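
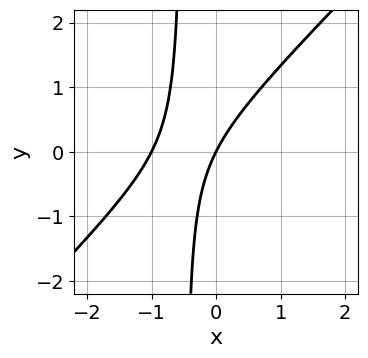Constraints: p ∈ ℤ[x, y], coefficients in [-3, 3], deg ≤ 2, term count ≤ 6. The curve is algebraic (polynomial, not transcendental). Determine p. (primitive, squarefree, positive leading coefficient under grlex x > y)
2*x^2 - 2*x*y + 2*x - y

The degree is 2 — the shape is more complex than any degree-1 curve.
From the visible intercepts: it crosses the y-axis at the gridline y = 0; the x-axis gridline crossings are at x ∈ {-1, 0}.
Assembling these constraints gives the stated polynomial.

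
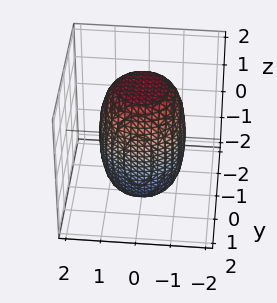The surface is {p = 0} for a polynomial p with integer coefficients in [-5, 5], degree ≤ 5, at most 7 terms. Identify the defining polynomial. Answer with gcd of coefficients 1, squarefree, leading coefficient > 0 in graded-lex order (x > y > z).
2*x^4 + 4*x^2*y^2 + 2*y^4 - x^2 - y^2 + z^2 - 3

The degree is 4 — a generic line meets the surface in up to 4 points.
By symmetry, every cross-section ⟂ z is a circle, so x, y appear only via x² + y².
Observable constraints: a circular section at z = 0 has radius between 1 and 2.
Assembling these constraints gives the stated polynomial.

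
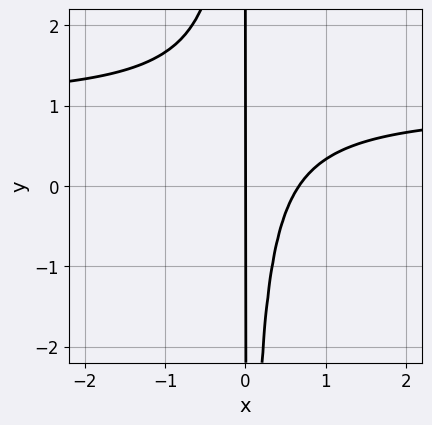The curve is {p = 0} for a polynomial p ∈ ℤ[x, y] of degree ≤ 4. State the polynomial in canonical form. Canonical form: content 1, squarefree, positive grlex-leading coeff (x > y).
1. deg p = 3. No degree-2 curve has this shape.
2. From the axis intercepts and sections: one x-axis crossing is at x = 0; every point of the y-axis in the box is on the curve.
3. Assembling these constraints gives the stated polynomial.

3*x^2*y - 3*x^2 + 2*x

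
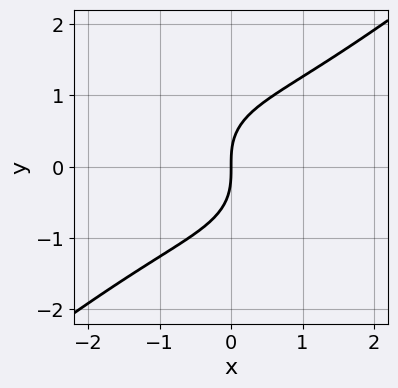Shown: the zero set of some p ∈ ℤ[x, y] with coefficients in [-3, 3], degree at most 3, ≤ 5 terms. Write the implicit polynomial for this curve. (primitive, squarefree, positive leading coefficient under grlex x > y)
x^3 - 2*y^3 + 3*x

Degree: the shape is more complex than any degree-2 curve, so deg p = 3.
Observable constraints: it meets the x-axis at x = 0 (among the integer gridlines); it crosses the y-axis at the gridline y = 0.
Assembling these constraints gives the stated polynomial.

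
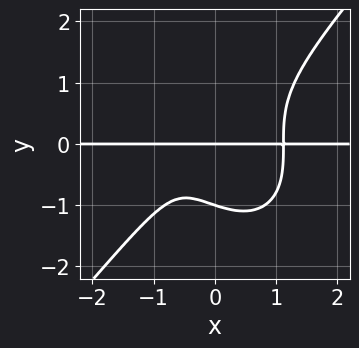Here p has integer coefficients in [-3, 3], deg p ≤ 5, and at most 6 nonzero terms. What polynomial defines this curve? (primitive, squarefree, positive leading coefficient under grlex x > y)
3*x^3*y - 2*y^4 - 2*x*y - 2*y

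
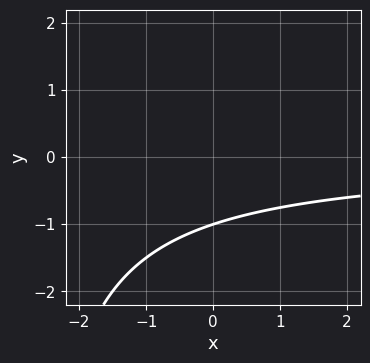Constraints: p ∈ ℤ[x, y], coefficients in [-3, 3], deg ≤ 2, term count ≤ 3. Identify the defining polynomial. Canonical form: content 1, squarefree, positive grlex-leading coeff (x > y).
x*y + 3*y + 3

Degree: the shape is more complex than any degree-1 curve, so deg p = 2.
Against the integer gridlines: one y-axis crossing is at y = -1; no x-intercept at any integer in the box.
Matching integer coefficients to the picture gives p.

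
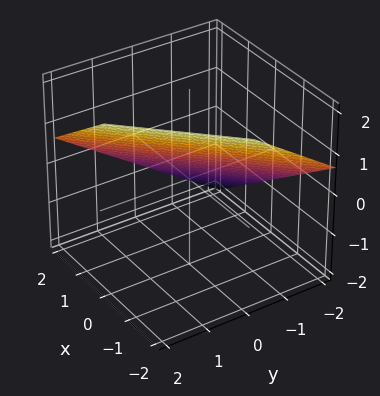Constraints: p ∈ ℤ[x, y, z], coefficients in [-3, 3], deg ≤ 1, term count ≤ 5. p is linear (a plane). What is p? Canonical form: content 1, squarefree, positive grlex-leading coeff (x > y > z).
2*x - 2*y + 3*z - 2

Degree: the surface is flat (a plane), so deg p = 1.
Reading off the gridlines: it crosses the y-axis at the gridline y = -1; it crosses the x-axis at the gridline x = 1.
Matching integer coefficients to the picture gives p.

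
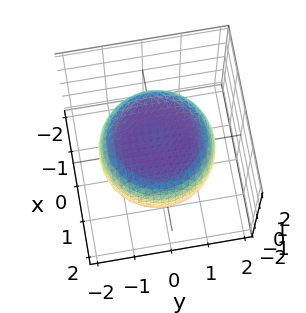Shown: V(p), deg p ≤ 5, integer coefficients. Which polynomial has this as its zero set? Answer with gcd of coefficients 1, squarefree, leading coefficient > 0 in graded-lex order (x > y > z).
First, deg p = 4.
Next, by symmetry, every cross-section ⟂ z is a circle, so x, y appear only via x² + y².
Then, from the axis intercepts and sections: a circular section at z = 0 has radius between 1 and 2; the z-axis gridline crossings are at z ∈ {-1, 1}.
Finally, solving for integer coefficients yields p as stated.

x^4 + 2*x^2*y^2 + y^4 - x^2 - y^2 + 3*z^2 - 3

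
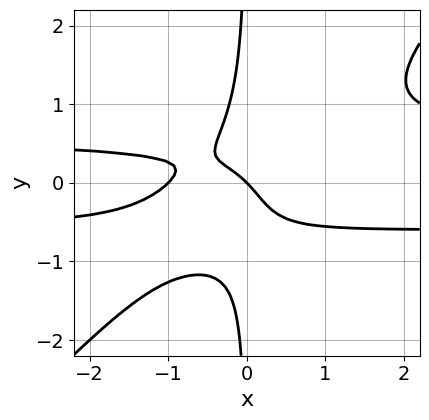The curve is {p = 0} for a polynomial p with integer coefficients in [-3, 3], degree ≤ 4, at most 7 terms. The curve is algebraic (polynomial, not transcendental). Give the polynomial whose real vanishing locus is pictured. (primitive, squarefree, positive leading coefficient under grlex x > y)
3*x^2*y^2 - 3*x*y^3 - x^2 - x - y

First, the degree is 4 — no degree-3 curve has this shape.
Next, checking where it meets the axes: the x-axis gridline crossings are at x ∈ {-1, 0}; it crosses the y-axis at the gridline y = 0.
Finally, solving for integer coefficients yields p as stated.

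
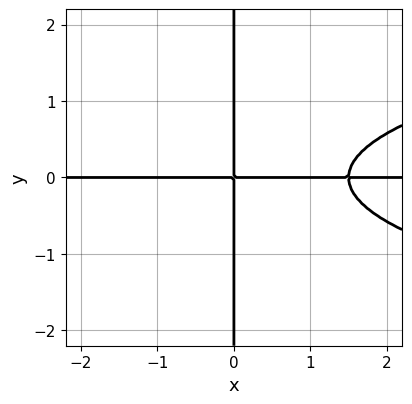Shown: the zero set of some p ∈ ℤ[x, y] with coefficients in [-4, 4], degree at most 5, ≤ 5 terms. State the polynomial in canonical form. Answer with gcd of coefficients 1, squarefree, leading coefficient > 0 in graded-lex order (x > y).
Degree: no degree-3 curve has this shape, so deg p = 4.
Observable constraints: every point of the x-axis in the box is on the curve; the visible y-axis segment lies entirely on the curve.
Matching integer coefficients to the picture gives p.

3*x*y^3 - 2*x^2*y + 3*x*y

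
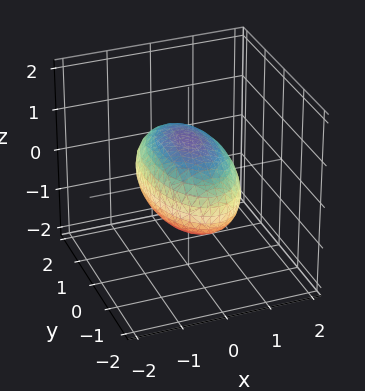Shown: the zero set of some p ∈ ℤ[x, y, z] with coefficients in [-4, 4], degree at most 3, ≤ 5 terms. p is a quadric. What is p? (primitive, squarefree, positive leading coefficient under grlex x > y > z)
3*x^2 + y^2 + 3*z^2 - 3

1. deg p = 2.
2. Symmetries: it's symmetric under z → −z, forcing even powers of z; the x ↦ −x reflection is a symmetry, so x appears only in even powers; mirror symmetry y ↦ −y ⇒ only even powers of y.
3. Reading off the gridlines: among the integer gridlines, it crosses the x-axis at x ∈ {-1, 1}; the z-axis gridline crossings are at z ∈ {-1, 1}.
4. Matching integer coefficients to the picture gives p.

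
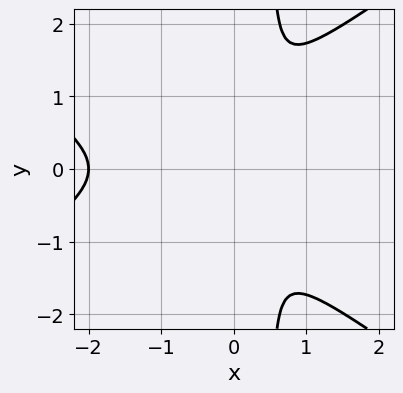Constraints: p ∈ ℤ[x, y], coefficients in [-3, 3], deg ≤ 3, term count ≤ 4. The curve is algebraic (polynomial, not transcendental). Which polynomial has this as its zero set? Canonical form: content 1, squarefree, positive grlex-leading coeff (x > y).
x^3 - 2*x*y^2 + 2*x^2 + y^2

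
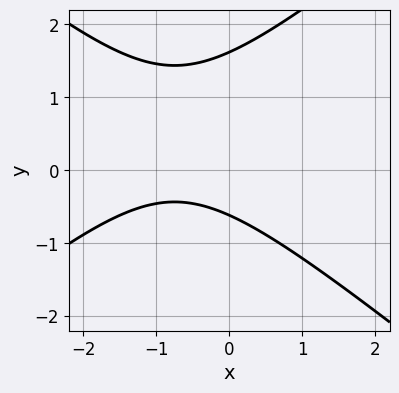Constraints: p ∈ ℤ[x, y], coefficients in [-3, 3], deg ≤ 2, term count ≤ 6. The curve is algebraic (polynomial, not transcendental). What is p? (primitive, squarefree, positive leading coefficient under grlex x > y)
First, degree: the shape is more complex than any degree-1 curve, so deg p = 2.
Then, observable constraints: it misses every integer gridline on the x-axis.
Finally, fitting integer coefficients to these (and the overall shape) gives p.

2*x^2 - 3*y^2 + 3*x + 3*y + 3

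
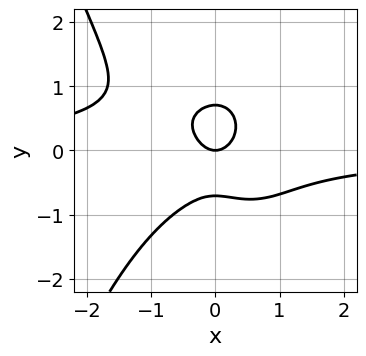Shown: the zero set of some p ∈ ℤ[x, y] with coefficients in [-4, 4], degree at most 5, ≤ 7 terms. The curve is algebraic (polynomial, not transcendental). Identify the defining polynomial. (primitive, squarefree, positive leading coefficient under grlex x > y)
(a) deg p = 4. A generic line meets the curve in up to 4 points.
(b) Reading off the gridlines: it crosses the y-axis at the gridline y = 0; it meets the x-axis at x = 0 (among the integer gridlines).
(c) Matching integer coefficients to the picture gives p.

2*x^3*y + x^2*y + 2*y^3 + 2*x^2 - y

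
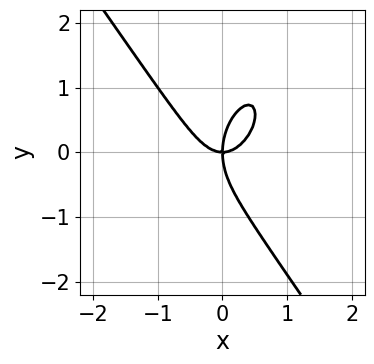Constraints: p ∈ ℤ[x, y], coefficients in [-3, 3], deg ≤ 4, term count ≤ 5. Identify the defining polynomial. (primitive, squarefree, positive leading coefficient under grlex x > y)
3*x^3 + y^3 - 2*x*y

(a) The degree is 3 — the shape is more complex than any degree-2 curve.
(b) Reading off the gridlines: one x-axis crossing is at x = 0; it meets the y-axis at y = 0 (among the integer gridlines).
(c) Matching integer coefficients to the picture gives p.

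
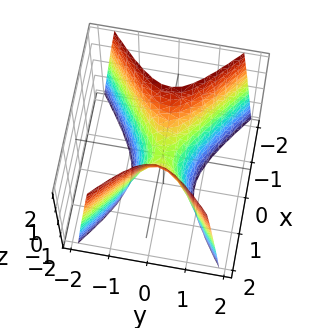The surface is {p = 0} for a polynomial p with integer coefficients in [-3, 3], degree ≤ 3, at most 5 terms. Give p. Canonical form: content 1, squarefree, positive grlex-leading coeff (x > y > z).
First, the degree is 2 — a hyperbolic paraboloid; a quadric.
Next, symmetries: it's symmetric under x → −x, forcing even powers of x; it's symmetric under y → −y, forcing even powers of y.
Then, from the visible intercepts: one z-axis crossing is at z = 0; it meets the y-axis at y = 0 (among the integer gridlines).
Finally, putting this together gives p.

2*x^2 - 3*y^2 - z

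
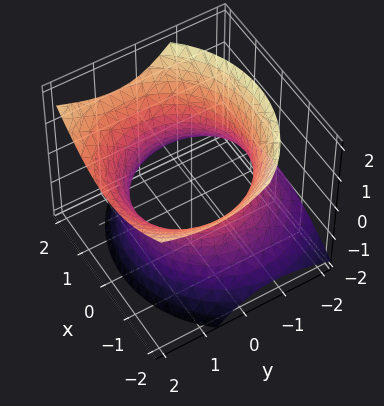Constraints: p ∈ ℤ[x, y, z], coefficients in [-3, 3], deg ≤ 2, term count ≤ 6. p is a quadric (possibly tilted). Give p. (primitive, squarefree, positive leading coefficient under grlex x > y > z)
Degree: the shape is more complex than any degree-1 surface, so deg p = 2.
From the visible intercepts: the surface avoids every integer z-axis point in the box.
Together with the visible shape, these determine p as stated.

x^2 + y^2 - y*z - z^2 - 2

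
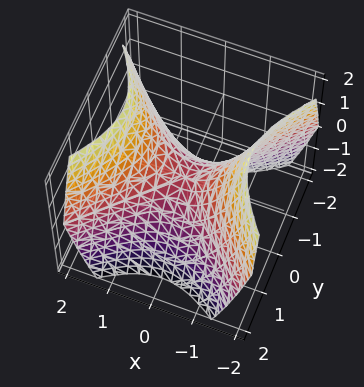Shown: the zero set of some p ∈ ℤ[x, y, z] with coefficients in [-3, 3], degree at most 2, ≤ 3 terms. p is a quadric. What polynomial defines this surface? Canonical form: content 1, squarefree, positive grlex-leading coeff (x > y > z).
The degree is 2 — a saddle surface; a quadric.
Symmetries: the y ↦ −y reflection is a symmetry, so y appears only in even powers; the x ↦ −x reflection is a symmetry, so x appears only in even powers.
From the axis intercepts and sections: one x-axis crossing is at x = 0; it crosses the z-axis at the gridline z = 0; it meets the y-axis at y = 0 (among the integer gridlines).
These observations pin down the coefficients.

x^2 - y^2 - z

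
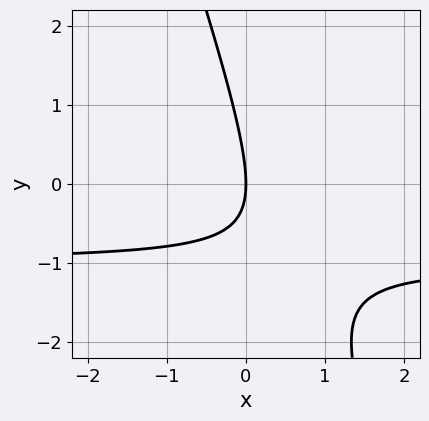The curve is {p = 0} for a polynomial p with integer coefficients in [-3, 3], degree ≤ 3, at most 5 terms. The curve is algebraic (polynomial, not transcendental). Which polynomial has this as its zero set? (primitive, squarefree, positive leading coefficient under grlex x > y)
1. The degree is 2 — the shape is more complex than any degree-1 curve.
2. From the axis intercepts and sections: it meets the y-axis at y = 0 (among the integer gridlines); it meets the x-axis at x = 0 (among the integer gridlines).
3. Solving for integer coefficients yields p as stated.

3*x*y + y^2 + 3*x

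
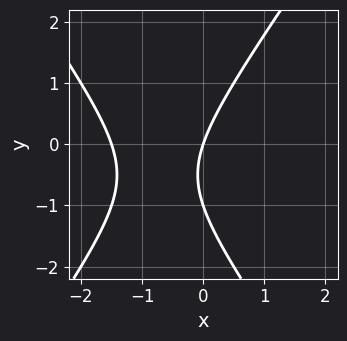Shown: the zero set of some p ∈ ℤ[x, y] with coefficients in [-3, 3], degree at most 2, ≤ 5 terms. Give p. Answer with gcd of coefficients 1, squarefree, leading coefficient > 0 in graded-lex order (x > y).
First, degree: no degree-1 curve has this shape, so deg p = 2.
Next, checking where it meets the axes: it meets the x-axis at x = 0 (among the integer gridlines); among the integer gridlines, it crosses the y-axis at y ∈ {-1, 0}.
Finally, together with the visible shape, these determine p as stated.

2*x^2 - y^2 + 3*x - y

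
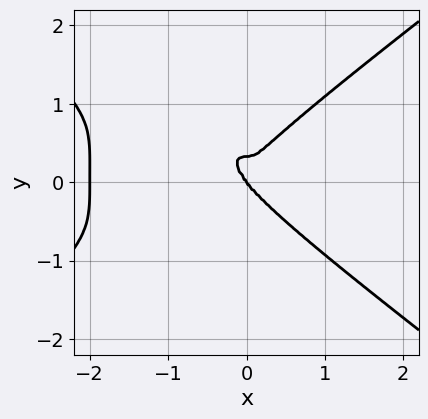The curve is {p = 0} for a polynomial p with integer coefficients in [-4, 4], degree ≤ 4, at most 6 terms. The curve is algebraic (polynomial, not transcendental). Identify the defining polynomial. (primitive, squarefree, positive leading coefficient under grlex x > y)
x^4 - 3*y^4 + 2*x^3 + y^3

(a) deg p = 4.
(b) Against the integer gridlines: among the integer gridlines, it crosses the x-axis at x ∈ {-2, 0}; it crosses the y-axis at the gridline y = 0.
(c) Fitting integer coefficients to these (and the overall shape) gives p.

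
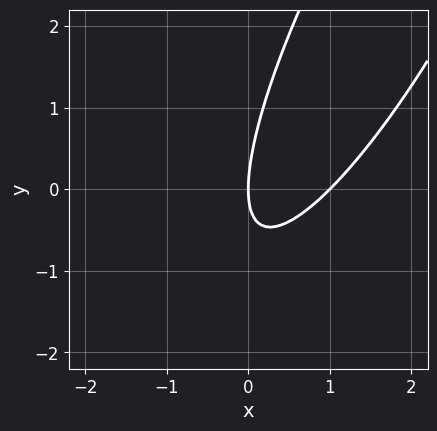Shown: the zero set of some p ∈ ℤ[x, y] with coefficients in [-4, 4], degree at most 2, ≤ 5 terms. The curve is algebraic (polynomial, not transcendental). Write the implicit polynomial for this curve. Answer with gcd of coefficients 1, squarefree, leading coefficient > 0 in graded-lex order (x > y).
3*x^2 - 3*x*y + y^2 - 3*x

deg p = 2. The shape is more complex than any degree-1 curve.
From the axis intercepts and sections: among the integer gridlines, it crosses the x-axis at x ∈ {0, 1}; it meets the y-axis at y = 0 (among the integer gridlines).
Together with the visible shape, these determine p as stated.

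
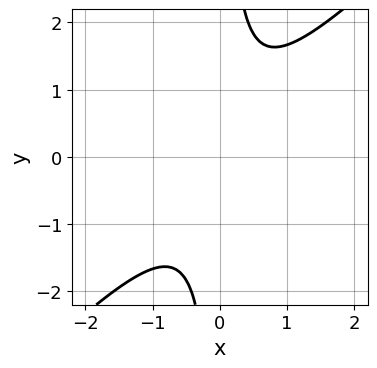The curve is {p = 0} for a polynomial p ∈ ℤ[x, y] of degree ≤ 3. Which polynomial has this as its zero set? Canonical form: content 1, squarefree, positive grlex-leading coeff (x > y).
First, deg p = 2. A generic line meets the curve in up to 2 points.
Then, reading off the gridlines: it misses every integer gridline on the y-axis; it misses every integer gridline on the x-axis.
Finally, fitting integer coefficients to these (and the overall shape) gives p.

3*x^2 - 3*x*y + 2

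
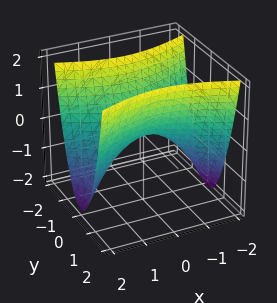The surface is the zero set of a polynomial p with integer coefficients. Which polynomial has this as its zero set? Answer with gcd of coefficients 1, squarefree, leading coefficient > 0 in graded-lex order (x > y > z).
x^2 - 3*y^2 + 2*z

First, degree: a saddle surface; a quadric, so deg p = 2.
Then, symmetries: the y ↦ −y reflection is a symmetry, so y appears only in even powers; it's symmetric under x → −x, forcing even powers of x.
Then, checking where it meets the axes: it crosses the x-axis at the gridline x = 0; it meets the y-axis at y = 0 (among the integer gridlines); one z-axis crossing is at z = 0.
Finally, fitting integer coefficients to these (and the overall shape) gives p.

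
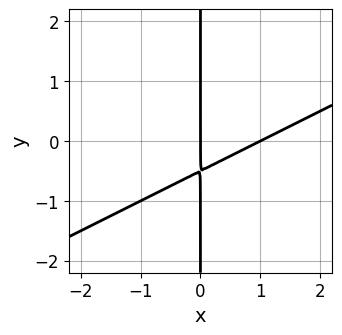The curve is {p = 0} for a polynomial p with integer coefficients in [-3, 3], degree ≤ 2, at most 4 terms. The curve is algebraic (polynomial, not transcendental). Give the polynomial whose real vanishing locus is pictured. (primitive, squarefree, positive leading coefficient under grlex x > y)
(a) Degree: no degree-1 curve has this shape, so deg p = 2.
(b) From the visible intercepts: the x-axis gridline crossings are at x ∈ {0, 1}; every point of the y-axis in the box is on the curve.
(c) The integer polynomial consistent with all of this is the stated p.

x^2 - 2*x*y - x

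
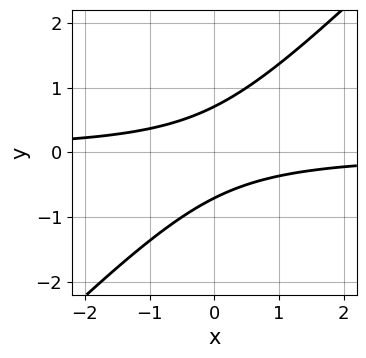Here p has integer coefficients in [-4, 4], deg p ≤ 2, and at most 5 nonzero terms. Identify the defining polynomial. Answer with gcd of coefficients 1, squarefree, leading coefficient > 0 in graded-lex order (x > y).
(a) deg p = 2. No degree-1 curve has this shape.
(b) Observable constraints: no x-intercept at any integer in the box.
(c) These observations pin down the coefficients.

2*x*y - 2*y^2 + 1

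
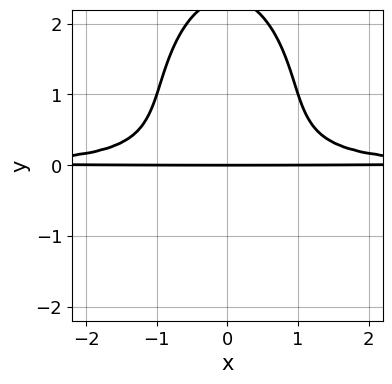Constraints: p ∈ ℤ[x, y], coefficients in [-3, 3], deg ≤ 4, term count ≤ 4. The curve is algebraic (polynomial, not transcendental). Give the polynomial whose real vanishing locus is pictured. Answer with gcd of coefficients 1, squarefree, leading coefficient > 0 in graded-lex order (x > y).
1. deg p = 4.
2. Symmetries: the x ↦ −x reflection is a symmetry, so x appears only in even powers.
3. Observable constraints: the visible x-axis segment lies entirely on the curve; it meets the y-axis at y = 0 (among the integer gridlines).
4. Fitting integer coefficients to these (and the overall shape) gives p.

3*x^2*y^2 + y^4 - 2*y^3 - 2*y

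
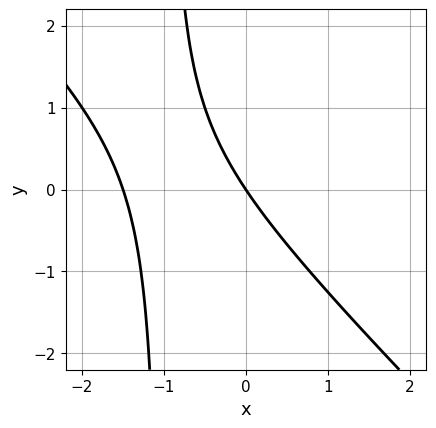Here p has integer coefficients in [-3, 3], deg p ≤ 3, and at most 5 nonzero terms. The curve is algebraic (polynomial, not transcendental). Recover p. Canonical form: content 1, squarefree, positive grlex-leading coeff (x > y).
1. The degree is 2 — a generic line meets the curve in up to 2 points.
2. Checking where it meets the axes: it crosses the y-axis at the gridline y = 0; it meets the x-axis at x = 0 (among the integer gridlines).
3. Together with the visible shape, these determine p as stated.

2*x^2 + 2*x*y + 3*x + 2*y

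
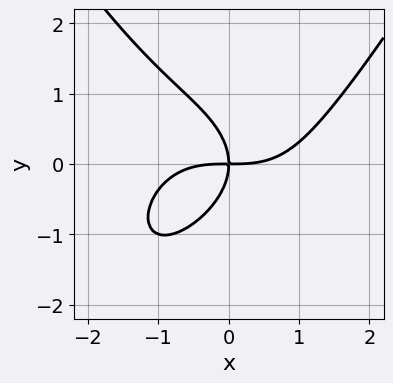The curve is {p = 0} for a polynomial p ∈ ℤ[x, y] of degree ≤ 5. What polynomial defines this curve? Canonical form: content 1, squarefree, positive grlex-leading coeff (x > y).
x^4 - 2*y^3 - 3*x*y

deg p = 4.
Against the integer gridlines: it crosses the x-axis at the gridline x = 0; it crosses the y-axis at the gridline y = 0.
The integer polynomial consistent with all of this is the stated p.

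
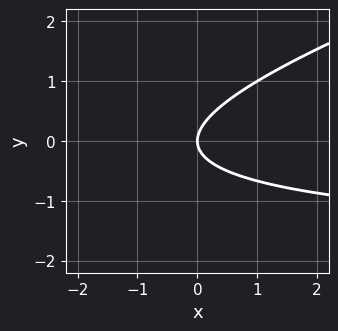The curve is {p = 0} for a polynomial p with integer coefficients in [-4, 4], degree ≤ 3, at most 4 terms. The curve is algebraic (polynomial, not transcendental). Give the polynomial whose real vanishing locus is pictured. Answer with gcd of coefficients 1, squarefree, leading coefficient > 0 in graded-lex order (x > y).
(a) Degree: a generic line meets the curve in up to 2 points, so deg p = 2.
(b) From the axis intercepts and sections: one y-axis crossing is at y = 0; it crosses the x-axis at the gridline x = 0.
(c) The integer polynomial consistent with all of this is the stated p.

x*y - 3*y^2 + 2*x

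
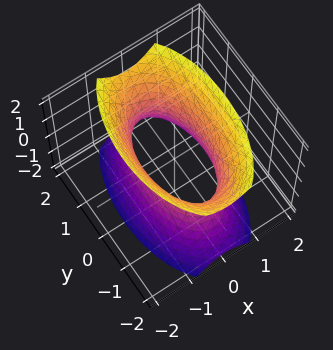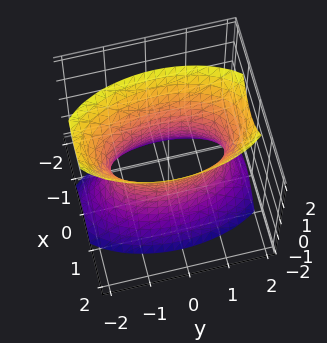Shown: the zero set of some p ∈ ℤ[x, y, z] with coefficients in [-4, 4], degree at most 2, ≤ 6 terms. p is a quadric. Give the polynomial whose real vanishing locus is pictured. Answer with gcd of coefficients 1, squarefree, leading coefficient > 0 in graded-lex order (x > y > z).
3*x^2 + y^2 - z^2 - 2

First, degree: an hourglass — one-sheet hyperboloid; a quadric, so deg p = 2.
Then, symmetries: the y ↦ −y reflection is a symmetry, so y appears only in even powers; the z ↦ −z reflection is a symmetry, so z appears only in even powers; the x ↦ −x reflection is a symmetry, so x appears only in even powers.
Then, against the integer gridlines: the surface avoids every integer z-axis point in the box.
Finally, these observations pin down the coefficients.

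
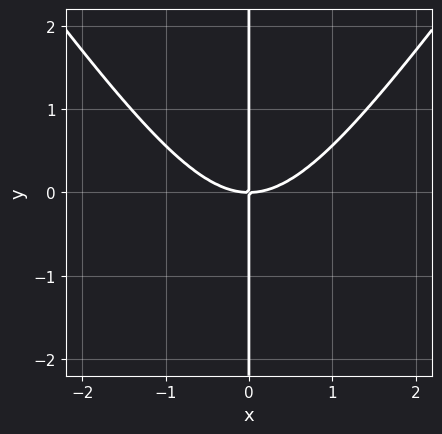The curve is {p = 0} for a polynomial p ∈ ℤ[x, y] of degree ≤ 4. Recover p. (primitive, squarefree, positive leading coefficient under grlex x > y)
First, the degree is 3 — a generic line meets the curve in up to 3 points.
Then, checking where it meets the axes: it crosses the x-axis at the gridline x = 0; the visible y-axis segment lies entirely on the curve.
Finally, assembling these constraints gives the stated polynomial.

2*x^3 - x*y^2 - 3*x*y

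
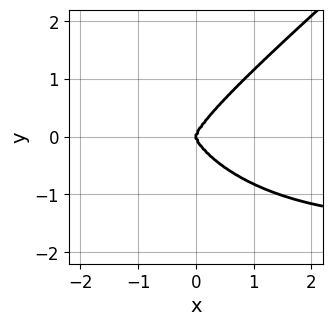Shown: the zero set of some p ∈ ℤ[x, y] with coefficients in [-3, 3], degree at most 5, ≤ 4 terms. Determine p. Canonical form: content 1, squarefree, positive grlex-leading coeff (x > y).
2*x^3*y - 3*y^4 + 3*x^3

deg p = 4.
Against the integer gridlines: it crosses the x-axis at the gridline x = 0; it meets the y-axis at y = 0 (among the integer gridlines).
Putting this together gives p.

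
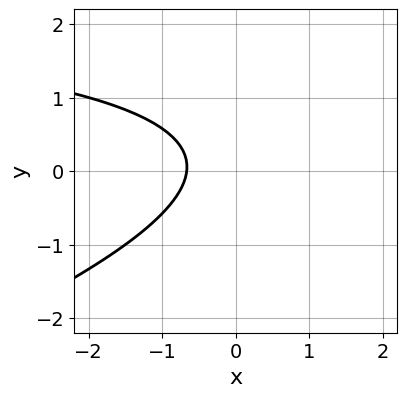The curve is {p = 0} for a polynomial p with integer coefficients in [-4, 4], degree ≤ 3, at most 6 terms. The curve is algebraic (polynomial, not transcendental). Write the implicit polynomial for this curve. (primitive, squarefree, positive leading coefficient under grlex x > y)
(a) deg p = 2. A generic line meets the curve in up to 2 points.
(b) From the visible intercepts: it misses every integer gridline on the y-axis.
(c) The integer polynomial consistent with all of this is the stated p.

x*y - 3*y^2 - 3*x + y - 2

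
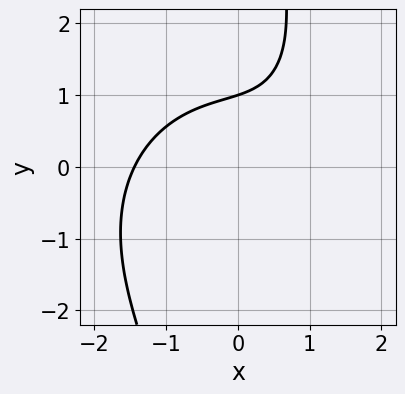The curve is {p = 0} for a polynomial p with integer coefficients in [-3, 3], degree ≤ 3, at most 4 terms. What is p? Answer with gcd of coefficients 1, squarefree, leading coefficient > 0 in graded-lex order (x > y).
x^3 + x*y^2 - 3*y + 3

1. deg p = 3.
2. From the axis intercepts and sections: one y-axis crossing is at y = 1.
3. The integer polynomial consistent with all of this is the stated p.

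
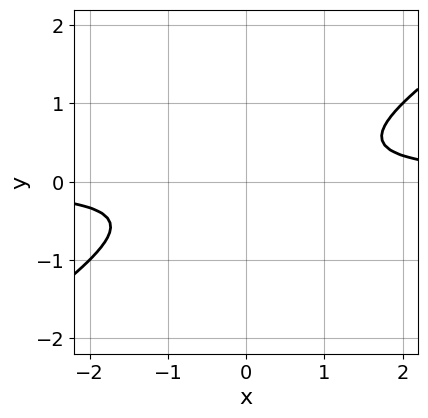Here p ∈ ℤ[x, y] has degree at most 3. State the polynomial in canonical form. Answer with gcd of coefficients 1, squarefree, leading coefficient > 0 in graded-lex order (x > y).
2*x*y - 3*y^2 - 1

(a) deg p = 2. A generic line meets the curve in up to 2 points.
(b) Observable constraints: no y-intercept at any integer in the box; no x-intercept at any integer in the box.
(c) The integer polynomial consistent with all of this is the stated p.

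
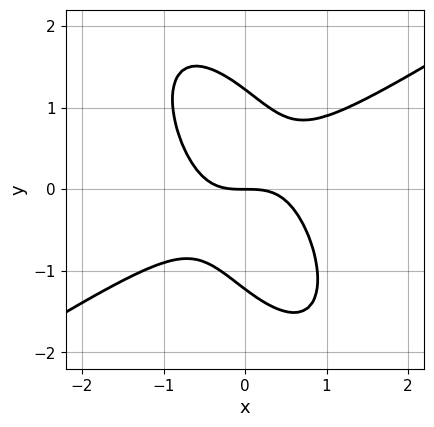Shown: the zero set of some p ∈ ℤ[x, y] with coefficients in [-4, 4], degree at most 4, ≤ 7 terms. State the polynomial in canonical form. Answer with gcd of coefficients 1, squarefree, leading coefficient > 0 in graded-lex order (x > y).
First, degree: the shape is more complex than any degree-2 curve, so deg p = 3.
Next, observable constraints: it crosses the x-axis at the gridline x = 0; it crosses the y-axis at the gridline y = 0.
Finally, matching integer coefficients to the picture gives p.

3*x^3 - 2*x^2*y - 3*x*y^2 - 2*y^3 + 3*y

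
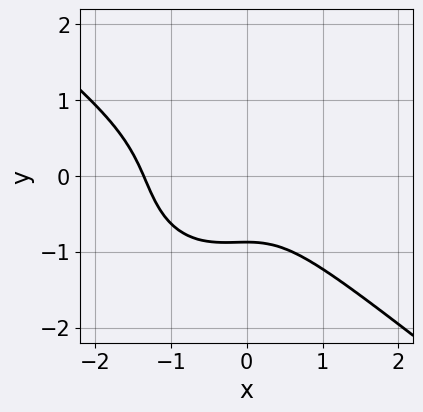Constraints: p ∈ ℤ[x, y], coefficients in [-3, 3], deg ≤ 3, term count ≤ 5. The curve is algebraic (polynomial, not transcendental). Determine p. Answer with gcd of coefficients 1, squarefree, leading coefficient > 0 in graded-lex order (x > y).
3*x^3 + 2*x^2*y + 3*y^3 + 3*x^2 + 2

First, deg p = 3. No degree-2 curve has this shape.
Finally, matching integer coefficients to the picture gives p.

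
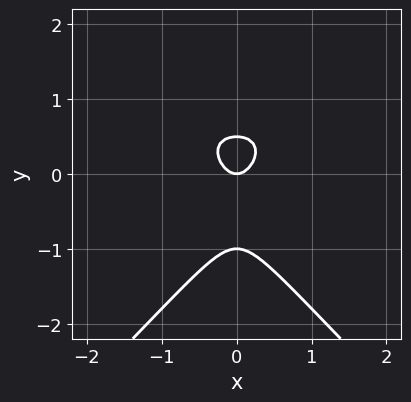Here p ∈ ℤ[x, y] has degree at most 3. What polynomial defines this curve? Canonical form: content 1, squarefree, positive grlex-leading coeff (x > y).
2*x^2*y - 2*y^3 - 3*x^2 - y^2 + y

deg p = 3. The shape is more complex than any degree-2 curve.
Symmetries: the x ↦ −x reflection is a symmetry, so x appears only in even powers.
Against the integer gridlines: one x-axis crossing is at x = 0; among the integer gridlines, it crosses the y-axis at y ∈ {-1, 0}.
Together with the visible shape, these determine p as stated.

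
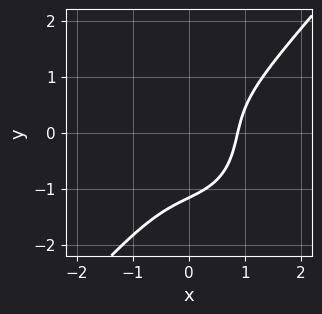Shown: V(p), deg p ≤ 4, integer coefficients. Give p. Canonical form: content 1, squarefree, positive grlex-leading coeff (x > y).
Degree: the shape is more complex than any degree-2 curve, so deg p = 3.
The integer polynomial consistent with all of this is the stated p.

3*x^3 - 2*y^3 - 3*x*y + y - 2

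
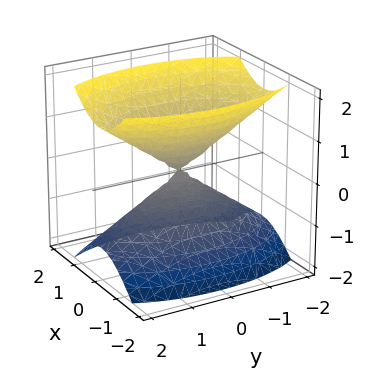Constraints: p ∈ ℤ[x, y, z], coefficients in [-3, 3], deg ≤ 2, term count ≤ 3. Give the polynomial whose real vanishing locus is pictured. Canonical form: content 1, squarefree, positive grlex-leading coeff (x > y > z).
I count 2 distinct pieces. They look like related sheets of one shape, so recover p as a whole.
Degree: two nappes meeting at a single point; a quadric, so deg p = 2.
Symmetries: mirror symmetry x ↦ −x ⇒ only even powers of x; it's symmetric under y → −y, forcing even powers of y; it's symmetric under z → −z, forcing even powers of z.
Checking where it meets the axes: one y-axis crossing is at y = 0; it crosses the x-axis at the gridline x = 0; it meets the z-axis at z = 0 (among the integer gridlines).
Matching integer coefficients to the picture gives p.

3*x^2 + y^2 - 2*z^2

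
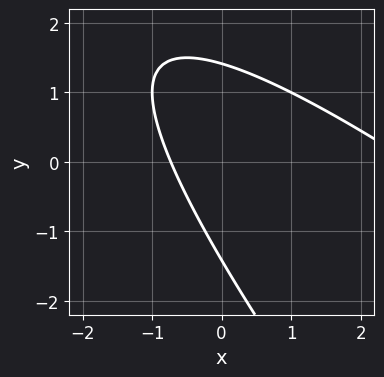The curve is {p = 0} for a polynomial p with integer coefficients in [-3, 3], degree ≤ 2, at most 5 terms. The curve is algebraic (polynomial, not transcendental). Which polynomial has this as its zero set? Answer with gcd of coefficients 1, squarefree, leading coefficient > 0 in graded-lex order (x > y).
deg p = 2.
Solving for integer coefficients yields p as stated.

x^2 + 2*x*y + y^2 - 2*x - 2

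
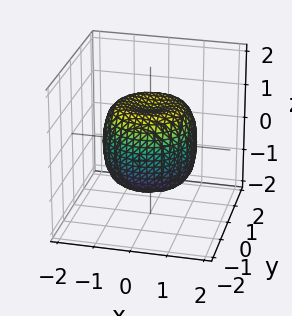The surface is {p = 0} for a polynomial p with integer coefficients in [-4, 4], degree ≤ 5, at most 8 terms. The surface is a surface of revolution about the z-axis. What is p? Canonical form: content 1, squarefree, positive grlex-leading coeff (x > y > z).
x^4 + 2*x^2*y^2 + y^4 - x^2 - y^2 + z^2 - 1

First, the degree is 4 — no degree-3 surface has this shape.
Then, by symmetry, every cross-section ⟂ z is a circle, so x, y appear only via x² + y².
Then, from the axis intercepts and sections: the z-axis gridline crossings are at z ∈ {-1, 1}; a circular section at z = -1 has radius exactly 1.
Finally, together with the visible shape, these determine p as stated.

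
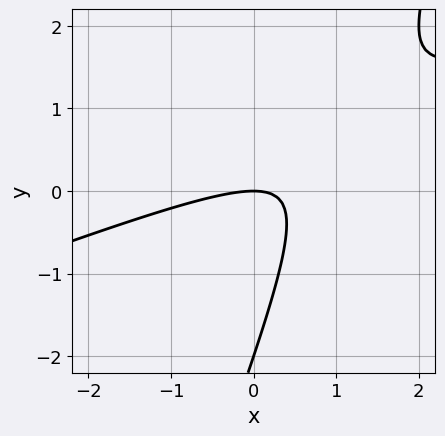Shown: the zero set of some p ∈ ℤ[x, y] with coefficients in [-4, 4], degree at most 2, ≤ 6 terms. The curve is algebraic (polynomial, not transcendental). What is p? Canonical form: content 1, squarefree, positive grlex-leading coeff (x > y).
x^2 - 3*x*y + y^2 + 2*y

deg p = 2.
From the visible intercepts: it crosses the x-axis at the gridline x = 0; the y-axis gridline crossings are at y ∈ {-2, 0}.
Fitting integer coefficients to these (and the overall shape) gives p.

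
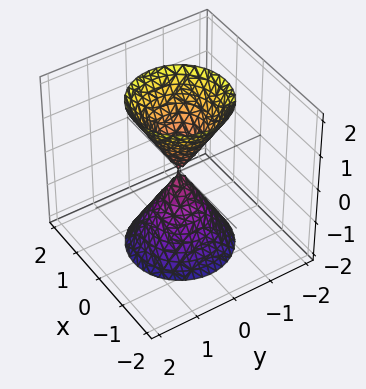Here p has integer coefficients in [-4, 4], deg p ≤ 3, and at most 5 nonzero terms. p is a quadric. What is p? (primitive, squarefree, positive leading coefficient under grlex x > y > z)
3*x^2 + 3*y^2 - z^2

There are 2 components.
deg p = 2.
By symmetry, every cross-section ⟂ z is a circle, so x, y appear only via x² + y²; mirror symmetry z ↦ −z ⇒ only even powers of z.
From the visible intercepts: one x-axis crossing is at x = 0; it meets the y-axis at y = 0 (among the integer gridlines).
These observations pin down the coefficients.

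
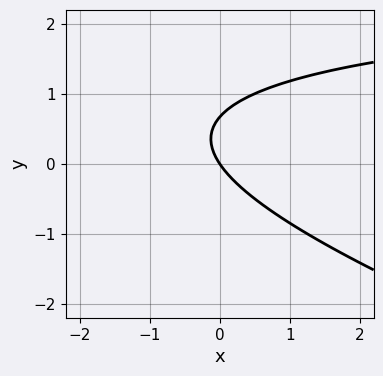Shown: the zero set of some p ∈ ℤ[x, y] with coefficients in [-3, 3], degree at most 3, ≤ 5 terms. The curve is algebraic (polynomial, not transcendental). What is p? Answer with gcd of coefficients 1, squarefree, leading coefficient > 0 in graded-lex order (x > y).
x*y + 3*y^2 - 3*x - 2*y

First, degree: the shape is more complex than any degree-1 curve, so deg p = 2.
Next, reading off the gridlines: it meets the x-axis at x = 0 (among the integer gridlines); it meets the y-axis at y = 0 (among the integer gridlines).
Finally, assembling these constraints gives the stated polynomial.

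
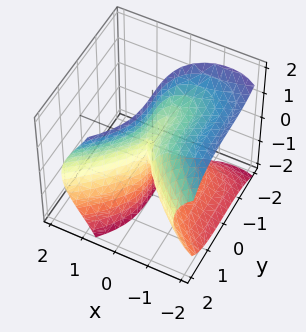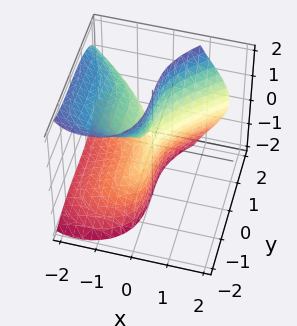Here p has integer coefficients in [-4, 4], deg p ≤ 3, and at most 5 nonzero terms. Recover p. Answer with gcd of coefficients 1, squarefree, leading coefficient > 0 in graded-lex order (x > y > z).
(a) deg p = 3. A generic line meets the surface in up to 3 points.
(b) From the axis intercepts and sections: every point of the z-axis in the box is on the surface; it meets the x-axis at x = 0 (among the integer gridlines).
(c) These observations pin down the coefficients.

2*x*z^2 - y^3 + 3*x^2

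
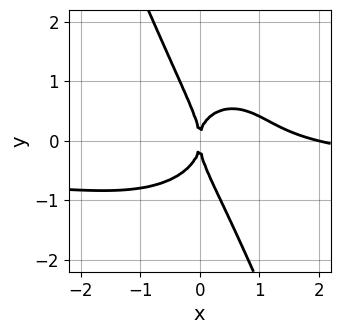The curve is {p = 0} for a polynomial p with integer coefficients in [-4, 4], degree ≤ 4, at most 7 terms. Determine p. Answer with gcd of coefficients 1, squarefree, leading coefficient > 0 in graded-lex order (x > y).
Degree: the shape is more complex than any degree-3 curve, so deg p = 4.
From the axis intercepts and sections: the x-axis gridline crossings are at x ∈ {0, 2}; it meets the y-axis at y = 0 (among the integer gridlines).
Together with the visible shape, these determine p as stated.

2*x^3*y + 2*x*y^3 + y^4 + x^3 - 2*x^2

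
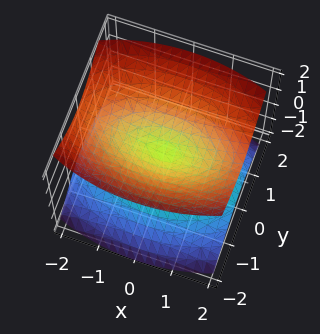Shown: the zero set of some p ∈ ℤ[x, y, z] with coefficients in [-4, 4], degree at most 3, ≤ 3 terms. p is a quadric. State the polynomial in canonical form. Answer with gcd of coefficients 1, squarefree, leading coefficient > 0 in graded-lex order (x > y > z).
I count 2 distinct pieces.
deg p = 2.
Symmetries: mirror symmetry y ↦ −y ⇒ only even powers of y; the x ↦ −x reflection is a symmetry, so x appears only in even powers; it's symmetric under z → −z, forcing even powers of z.
From the visible intercepts: one x-axis crossing is at x = 0; it crosses the y-axis at the gridline y = 0; it crosses the z-axis at the gridline z = 0.
Assembling these constraints gives the stated polynomial.

x^2 + 3*y^2 - 3*z^2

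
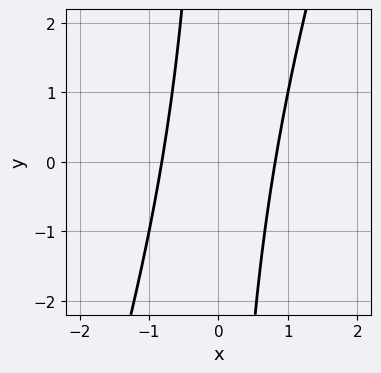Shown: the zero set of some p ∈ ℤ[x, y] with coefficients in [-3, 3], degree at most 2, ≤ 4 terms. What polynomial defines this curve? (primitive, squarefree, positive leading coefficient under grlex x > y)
3*x^2 - x*y - 2

The degree is 2 — the shape is more complex than any degree-1 curve.
From the visible intercepts: no y-intercept at any integer in the box.
Solving for integer coefficients yields p as stated.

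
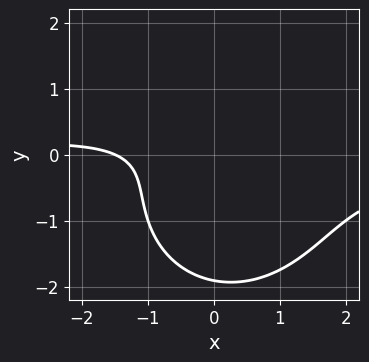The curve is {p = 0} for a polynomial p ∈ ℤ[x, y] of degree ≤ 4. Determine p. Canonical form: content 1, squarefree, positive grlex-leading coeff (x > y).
2*x^2*y + 2*y^3 + 3*y^2 + 2*x + 3

deg p = 3.
Matching integer coefficients to the picture gives p.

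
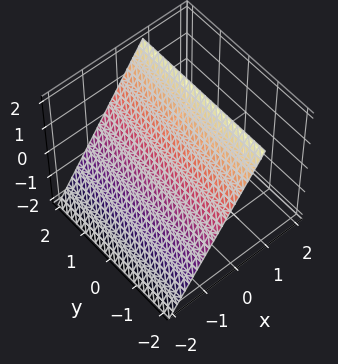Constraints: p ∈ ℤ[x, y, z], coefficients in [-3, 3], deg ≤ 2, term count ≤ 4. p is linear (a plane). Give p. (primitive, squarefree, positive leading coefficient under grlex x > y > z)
(a) The degree is 1 — the surface is flat (a plane).
(b) Against the integer gridlines: the surface avoids every integer y-axis point in the box; it crosses the z-axis at the gridline z = 1.
(c) Together with the visible shape, these determine p as stated.

3*x - 2*z + 2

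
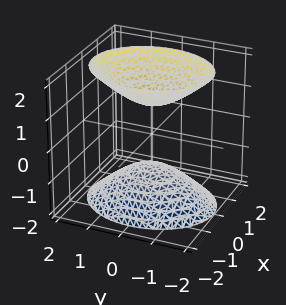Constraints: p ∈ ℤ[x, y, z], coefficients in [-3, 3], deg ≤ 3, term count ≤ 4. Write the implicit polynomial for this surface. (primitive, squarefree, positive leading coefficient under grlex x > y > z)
3*x^2 + 2*y^2 - 2*z^2 + 2

(a) There are 2 components. They look like related sheets of one shape, so recover p as a whole.
(b) deg p = 2. Two sheets facing apart; a quadric.
(c) Symmetries: the y ↦ −y reflection is a symmetry, so y appears only in even powers; mirror symmetry z ↦ −z ⇒ only even powers of z; it's symmetric under x → −x, forcing even powers of x.
(d) Observable constraints: it misses every integer gridline on the y-axis; among the integer gridlines, it crosses the z-axis at z ∈ {-1, 1}; it misses every integer gridline on the x-axis.
(e) These observations pin down the coefficients.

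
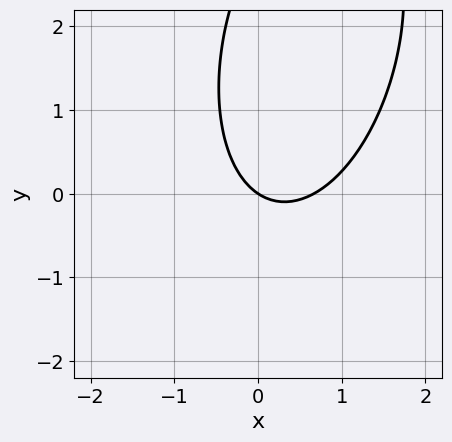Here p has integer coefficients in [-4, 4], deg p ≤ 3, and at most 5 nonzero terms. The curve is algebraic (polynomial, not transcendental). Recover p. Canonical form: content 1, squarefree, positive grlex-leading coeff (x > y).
(a) deg p = 2. A generic line meets the curve in up to 2 points.
(b) Observable constraints: it crosses the y-axis at the gridline y = 0; it crosses the x-axis at the gridline x = 0.
(c) Assembling these constraints gives the stated polynomial.

3*x^2 - x*y + y^2 - 2*x - 3*y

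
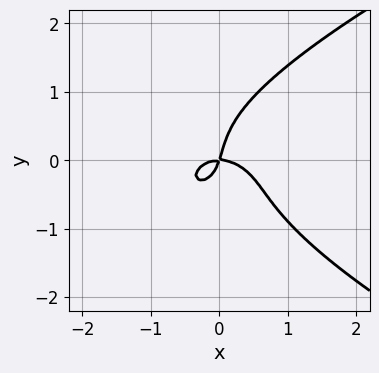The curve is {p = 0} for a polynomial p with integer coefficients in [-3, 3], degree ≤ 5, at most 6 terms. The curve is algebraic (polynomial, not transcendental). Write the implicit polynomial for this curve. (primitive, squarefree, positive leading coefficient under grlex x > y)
3*y^4 - 3*x^3 - 3*x*y^2 - 3*x*y + y^2

deg p = 4. No degree-3 curve has this shape.
From the visible intercepts: it crosses the y-axis at the gridline y = 0; one x-axis crossing is at x = 0.
These observations pin down the coefficients.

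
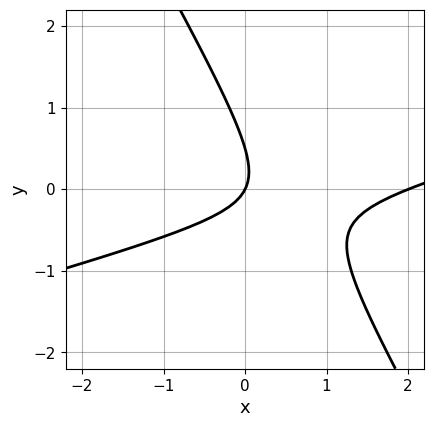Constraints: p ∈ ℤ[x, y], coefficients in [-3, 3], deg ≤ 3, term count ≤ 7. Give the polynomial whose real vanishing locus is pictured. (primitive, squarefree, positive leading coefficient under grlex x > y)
1. The degree is 2 — a generic line meets the curve in up to 2 points.
2. From the visible intercepts: the x-axis gridline crossings are at x ∈ {0, 2}; it crosses the y-axis at the gridline y = 0.
3. Assembling these constraints gives the stated polynomial.

x^2 - 3*x*y - 2*y^2 - 2*x + y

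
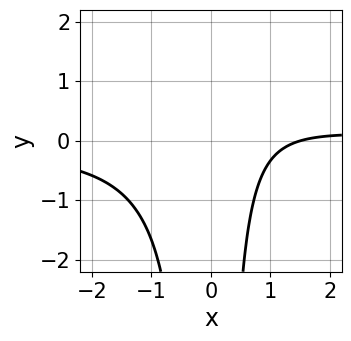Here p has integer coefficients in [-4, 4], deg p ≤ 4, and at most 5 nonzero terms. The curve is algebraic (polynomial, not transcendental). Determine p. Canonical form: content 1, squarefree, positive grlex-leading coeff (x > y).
First, the degree is 3 — a generic line meets the curve in up to 3 points.
Next, from the axis intercepts and sections: no y-intercept at any integer in the box.
Finally, these observations pin down the coefficients.

3*x^2*y - 2*x + 3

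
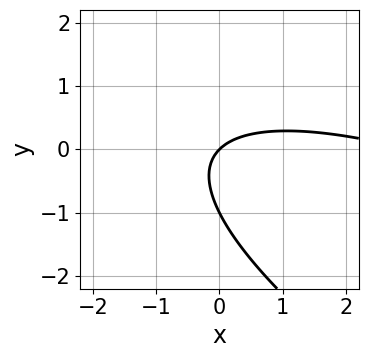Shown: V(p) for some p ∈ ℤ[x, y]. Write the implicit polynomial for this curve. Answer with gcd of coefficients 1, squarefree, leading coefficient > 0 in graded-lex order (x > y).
x^2 + 3*x*y + 3*y^2 - 3*x + 3*y

(a) The degree is 2 — no degree-1 curve has this shape.
(b) Observable constraints: it crosses the x-axis at the gridline x = 0; the y-axis gridline crossings are at y ∈ {-1, 0}.
(c) Assembling these constraints gives the stated polynomial.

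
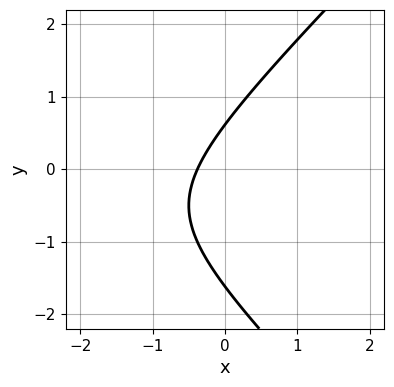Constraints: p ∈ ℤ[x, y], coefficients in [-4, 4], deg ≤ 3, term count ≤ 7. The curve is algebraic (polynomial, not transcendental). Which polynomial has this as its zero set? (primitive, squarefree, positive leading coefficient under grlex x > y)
x^2 - y^2 + 3*x - y + 1

1. Degree: no degree-1 curve has this shape, so deg p = 2.
2. Putting this together gives p.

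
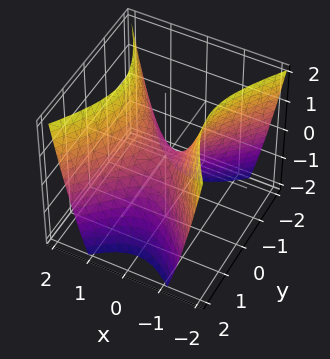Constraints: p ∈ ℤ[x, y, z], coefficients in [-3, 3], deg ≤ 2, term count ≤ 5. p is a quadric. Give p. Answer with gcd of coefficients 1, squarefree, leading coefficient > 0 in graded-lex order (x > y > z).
3*x^2 - 2*y^2 - 2*z

1. Degree: a hyperbolic paraboloid; a quadric, so deg p = 2.
2. Symmetries: the x ↦ −x reflection is a symmetry, so x appears only in even powers; the y ↦ −y reflection is a symmetry, so y appears only in even powers.
3. Checking where it meets the axes: it meets the y-axis at y = 0 (among the integer gridlines); one z-axis crossing is at z = 0; one x-axis crossing is at x = 0.
4. Matching integer coefficients to the picture gives p.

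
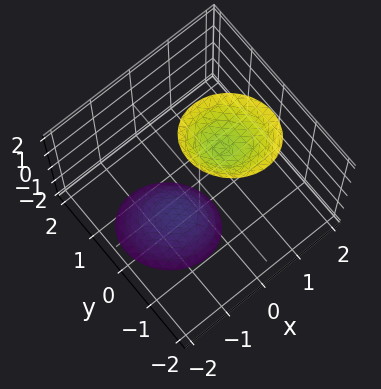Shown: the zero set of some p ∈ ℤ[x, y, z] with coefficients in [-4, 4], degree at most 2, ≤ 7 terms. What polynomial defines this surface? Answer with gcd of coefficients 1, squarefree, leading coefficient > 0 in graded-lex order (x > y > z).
(a) There are 2 components.
(b) deg p = 2.
(c) From the axis intercepts and sections: no x-intercept at any integer in the box; no y-intercept at any integer in the box.
(d) Together with the visible shape, these determine p as stated.

3*x^2 + x*y - 2*x*z + 3*y^2 - z^2 + 3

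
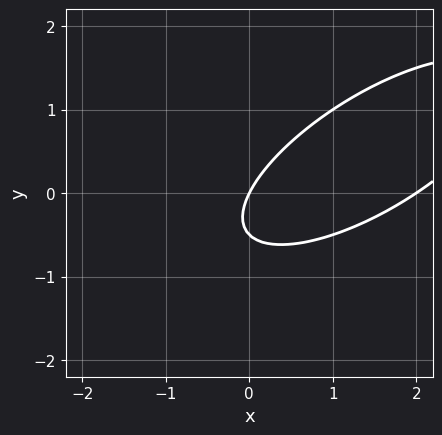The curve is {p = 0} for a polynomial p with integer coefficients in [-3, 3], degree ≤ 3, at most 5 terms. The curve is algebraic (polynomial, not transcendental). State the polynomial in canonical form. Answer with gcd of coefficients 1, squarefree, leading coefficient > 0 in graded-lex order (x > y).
The degree is 2 — no degree-1 curve has this shape.
Observable constraints: among the integer gridlines, it crosses the x-axis at x ∈ {0, 2}; it crosses the y-axis at the gridline y = 0.
Assembling these constraints gives the stated polynomial.

x^2 - 2*x*y + 2*y^2 - 2*x + y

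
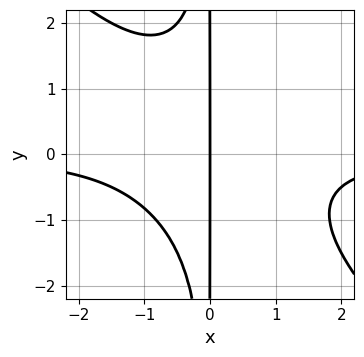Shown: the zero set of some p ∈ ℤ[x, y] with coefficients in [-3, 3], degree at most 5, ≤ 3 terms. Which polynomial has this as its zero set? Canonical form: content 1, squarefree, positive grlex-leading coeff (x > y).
2*x^3*y + 2*x^2*y^2 + 3*x

First, degree: a generic line meets the curve in up to 4 points, so deg p = 4.
Next, against the integer gridlines: every point of the y-axis in the box is on the curve; it meets the x-axis at x = 0 (among the integer gridlines).
Finally, putting this together gives p.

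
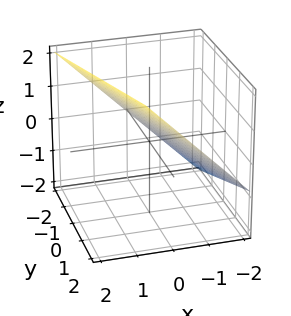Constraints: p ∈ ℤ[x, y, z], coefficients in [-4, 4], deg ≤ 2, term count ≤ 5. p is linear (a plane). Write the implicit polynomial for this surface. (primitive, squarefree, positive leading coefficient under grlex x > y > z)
Degree: the surface is flat (a plane), so deg p = 1.
From the visible intercepts: it meets the y-axis at y = -2 (among the integer gridlines).
These observations pin down the coefficients.

3*x + y - 3*z + 2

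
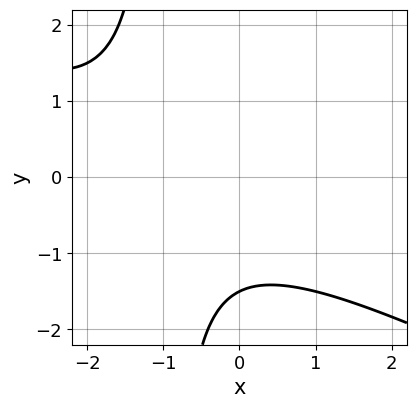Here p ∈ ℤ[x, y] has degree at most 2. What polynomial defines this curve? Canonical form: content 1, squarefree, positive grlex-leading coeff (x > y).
x^2 + 2*x*y + 2*x + 2*y + 3

1. Degree: the shape is more complex than any degree-1 curve, so deg p = 2.
2. Observable constraints: no x-intercept at any integer in the box.
3. Together with the visible shape, these determine p as stated.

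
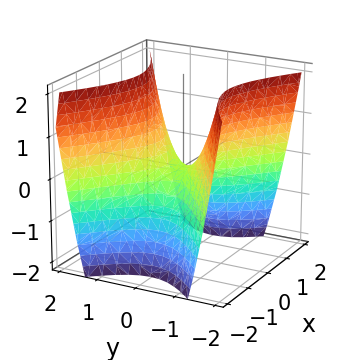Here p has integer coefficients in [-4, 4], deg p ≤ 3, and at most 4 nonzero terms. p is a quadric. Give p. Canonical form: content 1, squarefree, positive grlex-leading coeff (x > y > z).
2*x^2 - 3*y^2 + 2*z

1. Degree: a saddle surface; a quadric, so deg p = 2.
2. Symmetries: the y ↦ −y reflection is a symmetry, so y appears only in even powers; it's symmetric under x → −x, forcing even powers of x.
3. From the visible intercepts: it meets the z-axis at z = 0 (among the integer gridlines); it meets the x-axis at x = 0 (among the integer gridlines).
4. Solving for integer coefficients yields p as stated.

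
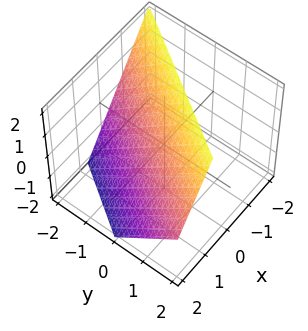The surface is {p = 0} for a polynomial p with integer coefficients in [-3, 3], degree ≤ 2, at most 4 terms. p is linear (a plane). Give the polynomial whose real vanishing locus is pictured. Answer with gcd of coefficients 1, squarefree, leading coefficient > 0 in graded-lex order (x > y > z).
3*x - 2*y + 2*z - 2

First, the degree is 1 — every cross-section is a straight line — this is a plane.
Next, from the axis intercepts and sections: it meets the z-axis at z = 1 (among the integer gridlines); it meets the y-axis at y = -1 (among the integer gridlines).
Finally, assembling these constraints gives the stated polynomial.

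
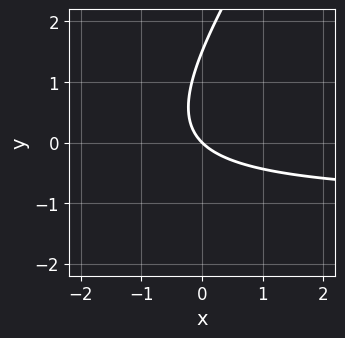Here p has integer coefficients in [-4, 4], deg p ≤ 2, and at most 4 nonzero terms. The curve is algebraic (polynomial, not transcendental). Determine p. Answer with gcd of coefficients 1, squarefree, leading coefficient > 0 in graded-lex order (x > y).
3*x*y - 2*y^2 + 3*x + 3*y

First, degree: the shape is more complex than any degree-1 curve, so deg p = 2.
Then, checking where it meets the axes: one x-axis crossing is at x = 0; it meets the y-axis at y = 0 (among the integer gridlines).
Finally, solving for integer coefficients yields p as stated.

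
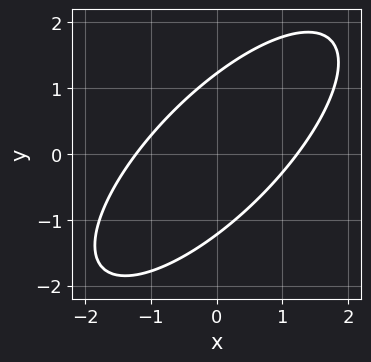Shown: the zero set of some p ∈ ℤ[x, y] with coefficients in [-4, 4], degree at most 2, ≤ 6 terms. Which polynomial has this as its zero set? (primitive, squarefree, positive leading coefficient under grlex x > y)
2*x^2 - 3*x*y + 2*y^2 - 3

(a) The degree is 2 — no degree-1 curve has this shape.
(b) Putting this together gives p.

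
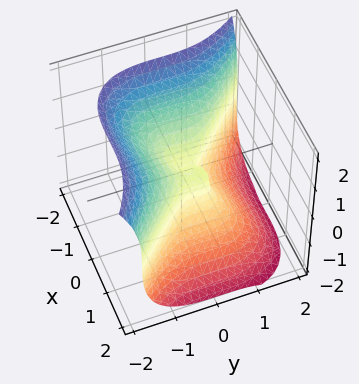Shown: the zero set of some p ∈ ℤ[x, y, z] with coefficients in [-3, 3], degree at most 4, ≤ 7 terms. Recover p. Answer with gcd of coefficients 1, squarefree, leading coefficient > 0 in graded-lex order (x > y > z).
(a) Degree: no degree-2 surface has this shape, so deg p = 3.
(b) From the axis intercepts and sections: one z-axis crossing is at z = 0; it meets the x-axis at x = 0 (among the integer gridlines); one y-axis crossing is at y = 0.
(c) Matching integer coefficients to the picture gives p.

3*x^3 + 3*y^3 + 2*z^3 - 2*x^2 - y^2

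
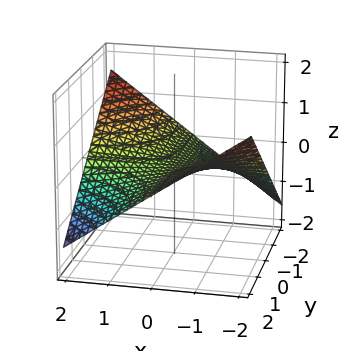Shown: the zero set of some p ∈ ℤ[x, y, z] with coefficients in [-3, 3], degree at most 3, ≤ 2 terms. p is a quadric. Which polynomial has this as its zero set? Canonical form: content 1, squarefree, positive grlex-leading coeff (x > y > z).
x*y + 3*z

First, deg p = 2. A saddle surface; a quadric.
Next, observable constraints: every point of the x-axis in the box is on the surface; it crosses the z-axis at the gridline z = 0; the visible y-axis segment lies entirely on the surface.
Finally, matching integer coefficients to the picture gives p.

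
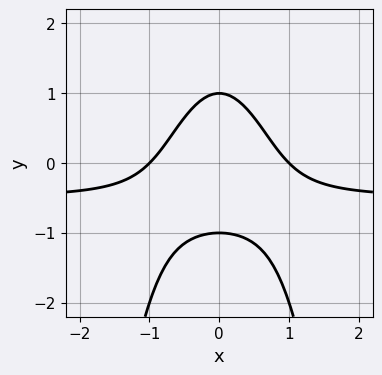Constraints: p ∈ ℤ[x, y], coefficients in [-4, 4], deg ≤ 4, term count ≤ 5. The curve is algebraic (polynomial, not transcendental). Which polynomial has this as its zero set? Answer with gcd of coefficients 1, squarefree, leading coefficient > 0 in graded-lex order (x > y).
2*x^2*y + x^2 + y^2 - 1

(a) The degree is 3 — no degree-2 curve has this shape.
(b) Symmetries: the x ↦ −x reflection is a symmetry, so x appears only in even powers.
(c) Reading off the gridlines: the y-axis gridline crossings are at y ∈ {-1, 1}; the x-axis gridline crossings are at x ∈ {-1, 1}.
(d) Putting this together gives p.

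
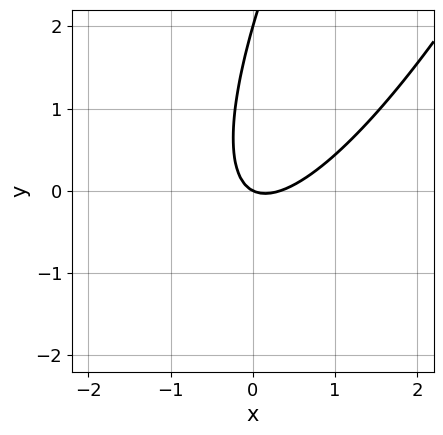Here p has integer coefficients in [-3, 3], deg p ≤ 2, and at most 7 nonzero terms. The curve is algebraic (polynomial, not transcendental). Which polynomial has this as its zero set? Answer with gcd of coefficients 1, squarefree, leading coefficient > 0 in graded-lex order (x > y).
3*x^2 - 3*x*y + y^2 - x - 2*y

(a) Degree: no degree-1 curve has this shape, so deg p = 2.
(b) From the visible intercepts: among the integer gridlines, it crosses the y-axis at y ∈ {0, 2}; it meets the x-axis at x = 0 (among the integer gridlines).
(c) Solving for integer coefficients yields p as stated.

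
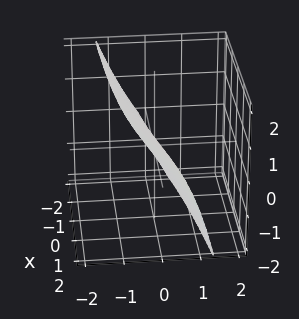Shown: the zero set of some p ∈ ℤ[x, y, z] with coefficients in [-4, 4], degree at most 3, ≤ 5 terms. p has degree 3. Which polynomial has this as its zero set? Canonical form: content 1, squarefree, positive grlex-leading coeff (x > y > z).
y^3 - x + 3*y + 2*z

1. deg p = 3. The shape is more complex than any degree-2 surface.
2. From the axis intercepts and sections: one x-axis crossing is at x = 0; one y-axis crossing is at y = 0; it crosses the z-axis at the gridline z = 0.
3. Matching integer coefficients to the picture gives p.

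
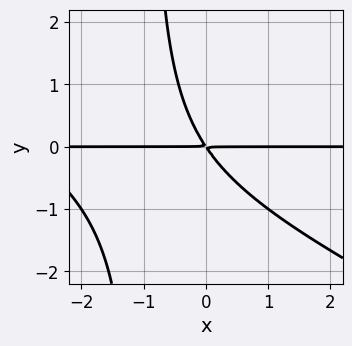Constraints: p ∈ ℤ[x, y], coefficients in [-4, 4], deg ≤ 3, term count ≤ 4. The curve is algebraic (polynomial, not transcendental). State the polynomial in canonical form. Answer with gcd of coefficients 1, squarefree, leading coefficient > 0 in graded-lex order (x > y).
1. Degree: the shape is more complex than any degree-2 curve, so deg p = 3.
2. From the axis intercepts and sections: every point of the x-axis in the box is on the curve.
3. Assembling these constraints gives the stated polynomial.

x^2*y + 2*x*y^2 + 3*x*y + 2*y^2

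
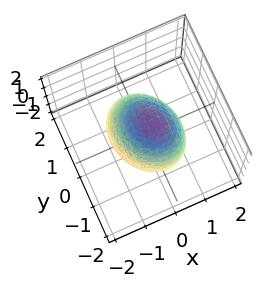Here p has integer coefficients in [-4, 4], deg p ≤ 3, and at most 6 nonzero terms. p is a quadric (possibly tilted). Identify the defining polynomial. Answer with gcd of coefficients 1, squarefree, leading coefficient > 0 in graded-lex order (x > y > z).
3*x^2 + x*y - x*z + 2*y^2 + 2*z^2 - 3

First, the degree is 2 — no degree-1 surface has this shape.
Then, against the integer gridlines: among the integer gridlines, it crosses the x-axis at x ∈ {-1, 1}.
Finally, together with the visible shape, these determine p as stated.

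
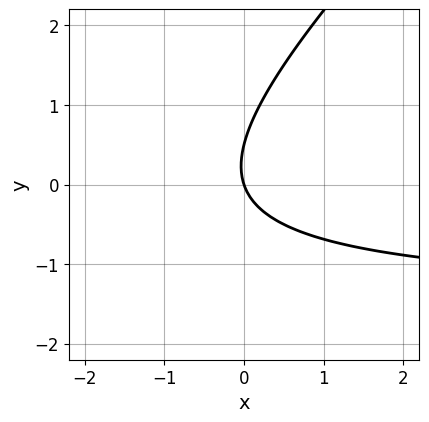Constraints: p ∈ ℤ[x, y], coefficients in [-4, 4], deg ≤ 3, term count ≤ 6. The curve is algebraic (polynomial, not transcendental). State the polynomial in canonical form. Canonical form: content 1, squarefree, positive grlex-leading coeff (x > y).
2*x*y - 2*y^2 + 3*x + y

1. deg p = 2.
2. Checking where it meets the axes: one x-axis crossing is at x = 0; it meets the y-axis at y = 0 (among the integer gridlines).
3. Putting this together gives p.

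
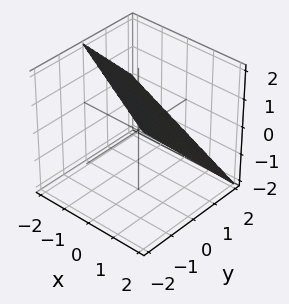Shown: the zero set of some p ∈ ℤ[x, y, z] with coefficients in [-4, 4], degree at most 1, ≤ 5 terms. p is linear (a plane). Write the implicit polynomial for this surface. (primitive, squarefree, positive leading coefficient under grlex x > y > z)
First, the degree is 1 — every cross-section is a straight line — this is a plane.
Then, from the visible intercepts: it meets the y-axis at y = 1 (among the integer gridlines); it crosses the z-axis at the gridline z = 1; it crosses the x-axis at the gridline x = 2.
Finally, solving for integer coefficients yields p as stated.

x + 2*y + 2*z - 2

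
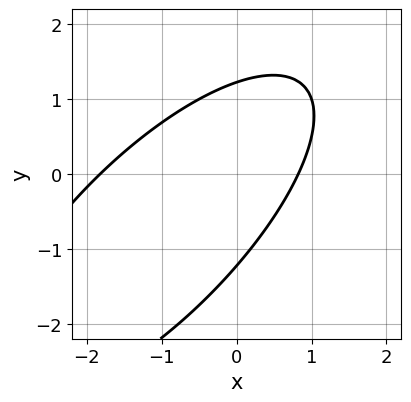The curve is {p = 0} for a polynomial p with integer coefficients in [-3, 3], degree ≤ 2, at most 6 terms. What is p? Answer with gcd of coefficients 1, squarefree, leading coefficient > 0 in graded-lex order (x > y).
(a) Degree: no degree-1 curve has this shape, so deg p = 2.
(b) Putting this together gives p.

2*x^2 - 3*x*y + 2*y^2 + 2*x - 3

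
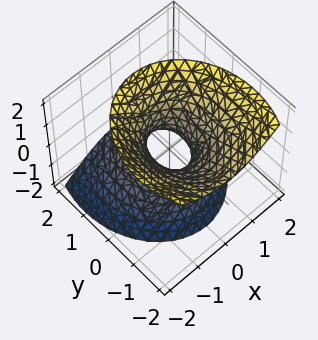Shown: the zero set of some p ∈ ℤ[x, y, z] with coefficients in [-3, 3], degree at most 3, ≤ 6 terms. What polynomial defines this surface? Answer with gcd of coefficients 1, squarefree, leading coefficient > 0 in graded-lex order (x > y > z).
3*x^2 + 2*y^2 + 2*y*z - 2*z^2 - 1

(a) deg p = 2.
(b) Reading off the gridlines: no z-intercept at any integer in the box.
(c) Fitting integer coefficients to these (and the overall shape) gives p.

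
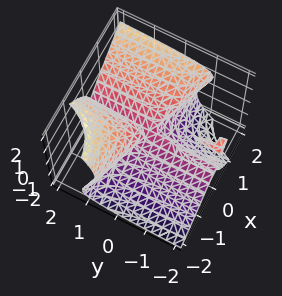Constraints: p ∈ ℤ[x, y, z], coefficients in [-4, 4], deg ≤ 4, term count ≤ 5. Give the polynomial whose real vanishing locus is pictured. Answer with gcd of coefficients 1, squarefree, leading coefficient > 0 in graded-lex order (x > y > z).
1. I count 3 distinct pieces. Treating them together as one polynomial.
2. The degree is 3 — a generic line meets the surface in up to 3 points.
3. Observable constraints: every point of the y-axis in the box is on the surface; one x-axis crossing is at x = 0; it crosses the z-axis at the gridline z = 0.
4. These observations pin down the coefficients.

x^3 + 3*x^2*y - 3*x*y*z - 2*z^3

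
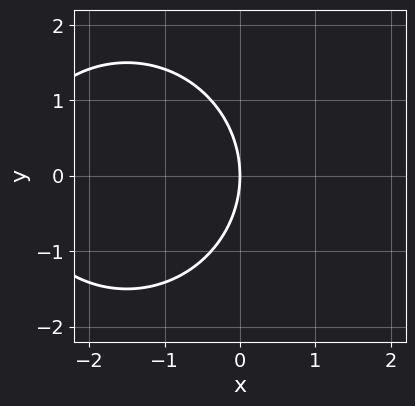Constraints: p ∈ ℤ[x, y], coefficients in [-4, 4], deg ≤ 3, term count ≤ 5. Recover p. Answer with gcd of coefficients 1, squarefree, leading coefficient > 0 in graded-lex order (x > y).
x^2 + y^2 + 3*x

deg p = 2.
Symmetries: mirror symmetry y ↦ −y ⇒ only even powers of y.
From the visible intercepts: it meets the x-axis at x = 0 (among the integer gridlines); it meets the y-axis at y = 0 (among the integer gridlines).
Fitting integer coefficients to these (and the overall shape) gives p.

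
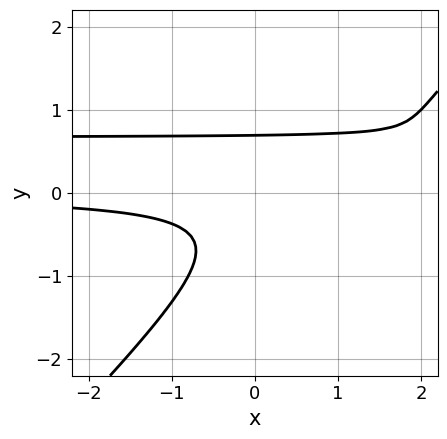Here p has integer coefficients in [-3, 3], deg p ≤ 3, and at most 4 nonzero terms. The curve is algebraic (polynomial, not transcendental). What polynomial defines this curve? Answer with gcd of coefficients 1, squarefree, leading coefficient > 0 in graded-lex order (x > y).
3*x*y^2 - 3*y^3 - 2*x*y + 1

Degree: no degree-2 curve has this shape, so deg p = 3.
Observable constraints: the curve avoids every integer x-axis point in the box.
These observations pin down the coefficients.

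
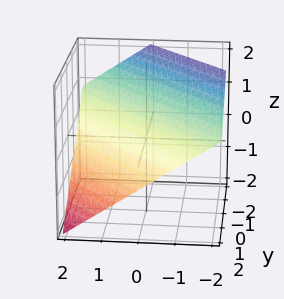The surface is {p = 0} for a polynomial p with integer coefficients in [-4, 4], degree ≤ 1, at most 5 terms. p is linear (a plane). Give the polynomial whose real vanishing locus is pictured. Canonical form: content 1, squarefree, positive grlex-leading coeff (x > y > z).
2*x + 2*y + 3*z - 2

deg p = 1. The surface is flat (a plane).
From the axis intercepts and sections: one y-axis crossing is at y = 1; it meets the x-axis at x = 1 (among the integer gridlines).
Fitting integer coefficients to these (and the overall shape) gives p.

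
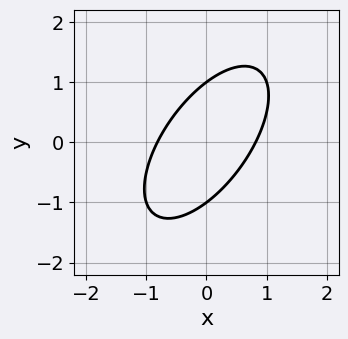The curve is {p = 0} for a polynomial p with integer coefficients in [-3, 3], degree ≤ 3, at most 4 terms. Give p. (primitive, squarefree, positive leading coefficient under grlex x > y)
First, degree: the shape is more complex than any degree-1 curve, so deg p = 2.
Then, observable constraints: the y-axis gridline crossings are at y ∈ {-1, 1}.
Finally, matching integer coefficients to the picture gives p.

3*x^2 - 3*x*y + 2*y^2 - 2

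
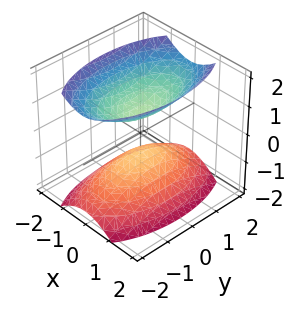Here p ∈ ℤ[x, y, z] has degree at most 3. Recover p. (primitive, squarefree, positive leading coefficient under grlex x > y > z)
3*x^2 + y^2 - 2*z^2 + 1

There are 2 components. Treating them together as one polynomial.
deg p = 2. Two separate bowl-shaped sheets opening away from each other; a quadric.
Symmetries: the x ↦ −x reflection is a symmetry, so x appears only in even powers; mirror symmetry y ↦ −y ⇒ only even powers of y; the z ↦ −z reflection is a symmetry, so z appears only in even powers.
From the visible intercepts: the surface avoids every integer x-axis point in the box; it misses every integer gridline on the y-axis.
Solving for integer coefficients yields p as stated.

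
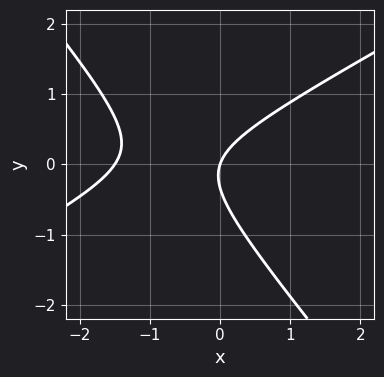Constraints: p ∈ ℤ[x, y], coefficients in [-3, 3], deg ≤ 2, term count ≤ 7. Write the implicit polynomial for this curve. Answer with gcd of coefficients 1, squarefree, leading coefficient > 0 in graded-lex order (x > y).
2*x^2 - 2*x*y - 3*y^2 + 3*x - y

1. Degree: a generic line meets the curve in up to 2 points, so deg p = 2.
2. Checking where it meets the axes: it meets the y-axis at y = 0 (among the integer gridlines); it crosses the x-axis at the gridline x = 0.
3. Together with the visible shape, these determine p as stated.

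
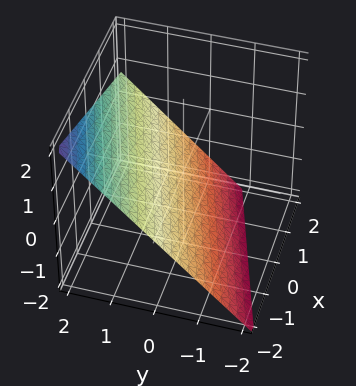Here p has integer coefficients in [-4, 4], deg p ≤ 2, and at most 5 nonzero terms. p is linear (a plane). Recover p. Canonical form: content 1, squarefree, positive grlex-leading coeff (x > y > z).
First, degree: the surface is flat (a plane), so deg p = 1.
Then, against the integer gridlines: it crosses the x-axis at the gridline x = -2.
Finally, these observations pin down the coefficients.

x - 3*y + 3*z + 2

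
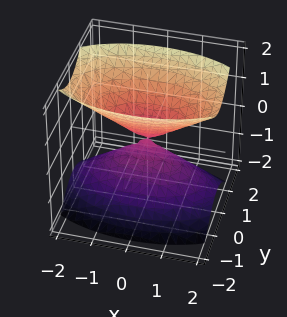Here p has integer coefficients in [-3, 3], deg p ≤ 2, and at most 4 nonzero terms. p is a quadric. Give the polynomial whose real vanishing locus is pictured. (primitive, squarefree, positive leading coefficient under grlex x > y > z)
(a) I count 2 distinct pieces. Treating them together as one polynomial.
(b) The degree is 2 — a double cone through the origin; a quadric.
(c) Symmetries: mirror symmetry x ↦ −x ⇒ only even powers of x; it's symmetric under z → −z, forcing even powers of z; mirror symmetry y ↦ −y ⇒ only even powers of y.
(d) Against the integer gridlines: it meets the x-axis at x = 0 (among the integer gridlines); it crosses the y-axis at the gridline y = 0; it meets the z-axis at z = 0 (among the integer gridlines).
(e) Matching integer coefficients to the picture gives p.

x^2 + 3*y^2 - 2*z^2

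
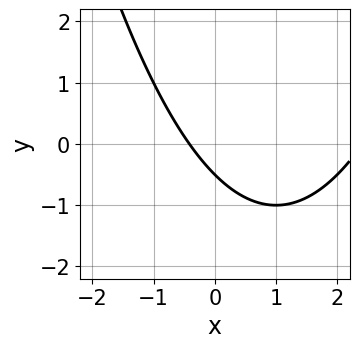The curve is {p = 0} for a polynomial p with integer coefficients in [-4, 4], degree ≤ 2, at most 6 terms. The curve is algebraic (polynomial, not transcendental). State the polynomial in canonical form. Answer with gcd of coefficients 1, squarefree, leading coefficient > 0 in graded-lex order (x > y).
1. deg p = 2. The shape is more complex than any degree-1 curve.
2. Putting this together gives p.

x^2 - 2*x - 2*y - 1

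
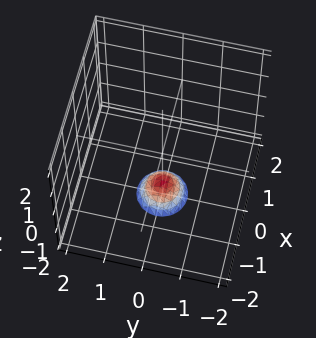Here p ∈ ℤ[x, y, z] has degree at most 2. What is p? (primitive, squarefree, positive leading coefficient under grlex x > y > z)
(a) Degree: no degree-1 surface has this shape, so deg p = 2.
(b) Symmetry: every cross-section ⟂ z is a circle, so x, y appear only via x² + y².
(c) From the axis intercepts and sections: no y-intercept at any integer in the box; no x-intercept at any integer in the box.
(d) The integer polynomial consistent with all of this is the stated p.

3*x^2 + 3*y^2 + 2*z + 3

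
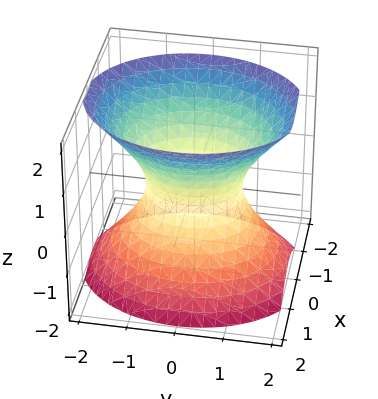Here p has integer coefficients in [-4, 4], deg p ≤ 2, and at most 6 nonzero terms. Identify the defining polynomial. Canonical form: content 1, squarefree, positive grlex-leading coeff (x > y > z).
3*x^2 + 2*y^2 - 2*z^2 - 2

(a) Degree: one connected sheet with a waist; a quadric, so deg p = 2.
(b) Symmetries: it's symmetric under z → −z, forcing even powers of z; the y ↦ −y reflection is a symmetry, so y appears only in even powers; the x ↦ −x reflection is a symmetry, so x appears only in even powers.
(c) Reading off the gridlines: the y-axis gridline crossings are at y ∈ {-1, 1}; the surface avoids every integer z-axis point in the box.
(d) Assembling these constraints gives the stated polynomial.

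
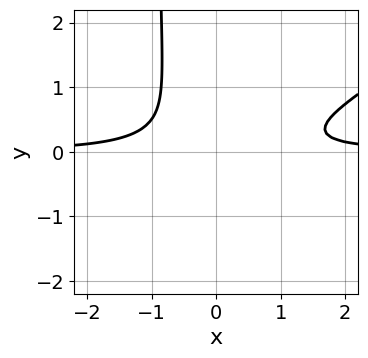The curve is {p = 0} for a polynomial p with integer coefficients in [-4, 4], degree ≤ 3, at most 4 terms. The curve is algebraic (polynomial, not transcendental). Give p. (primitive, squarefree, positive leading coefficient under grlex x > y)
(a) The degree is 3 — no degree-2 curve has this shape.
(b) From the axis intercepts and sections: no x-intercept at any integer in the box; it misses every integer gridline on the y-axis.
(c) Fitting integer coefficients to these (and the overall shape) gives p.

2*x^2*y - 3*x*y^2 - 3*y^2 - 1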